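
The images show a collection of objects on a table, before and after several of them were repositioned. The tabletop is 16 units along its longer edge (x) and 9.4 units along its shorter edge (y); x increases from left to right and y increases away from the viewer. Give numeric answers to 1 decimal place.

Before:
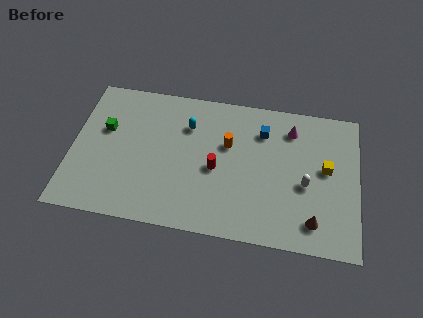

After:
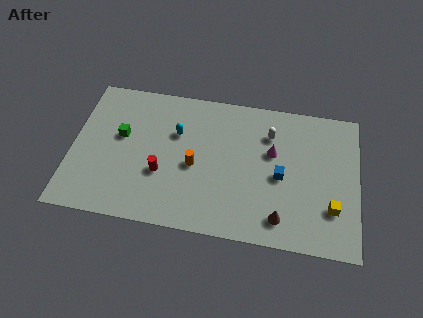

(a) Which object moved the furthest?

the white capsule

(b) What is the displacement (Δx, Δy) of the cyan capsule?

(-0.6, -0.6)

From the two frames, the cyan capsule sits at roughly (6.4, 6.8) before and (5.8, 6.2) after.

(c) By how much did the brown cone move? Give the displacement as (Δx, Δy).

(-1.8, -0.1)

From the two frames, the brown cone sits at roughly (13.6, 1.7) before and (11.8, 1.6) after.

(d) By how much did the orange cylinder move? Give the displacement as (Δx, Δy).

(-1.8, -1.7)

From the two frames, the orange cylinder sits at roughly (8.7, 5.9) before and (6.9, 4.2) after.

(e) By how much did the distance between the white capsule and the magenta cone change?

-2.4

They were about 3.6 units apart before and 1.2 after — 2.4 units closer together.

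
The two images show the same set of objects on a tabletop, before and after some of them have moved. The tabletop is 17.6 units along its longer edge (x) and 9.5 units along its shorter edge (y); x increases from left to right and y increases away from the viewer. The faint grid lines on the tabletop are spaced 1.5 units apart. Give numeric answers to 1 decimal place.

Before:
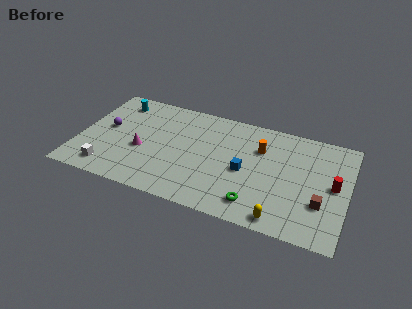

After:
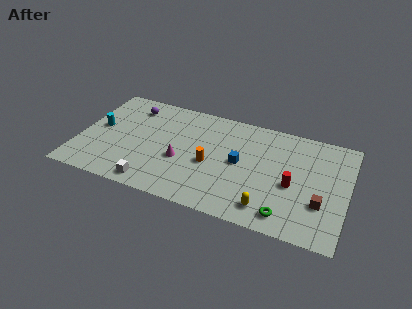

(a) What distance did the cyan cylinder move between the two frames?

2.9

The cyan cylinder moved from about (2.1, 7.9) to (1.2, 5.1), a distance of √(0.9² + 2.8²) ≈ 2.9.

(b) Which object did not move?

the brown cube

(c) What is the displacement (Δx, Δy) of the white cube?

(3.0, -0.4)

From the two frames, the white cube sits at roughly (2.2, 1.5) before and (5.2, 1.1) after.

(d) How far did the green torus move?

2.0

The green torus moved from about (11.9, 1.7) to (13.9, 1.4), a distance of √(2.0² + 0.3²) ≈ 2.0.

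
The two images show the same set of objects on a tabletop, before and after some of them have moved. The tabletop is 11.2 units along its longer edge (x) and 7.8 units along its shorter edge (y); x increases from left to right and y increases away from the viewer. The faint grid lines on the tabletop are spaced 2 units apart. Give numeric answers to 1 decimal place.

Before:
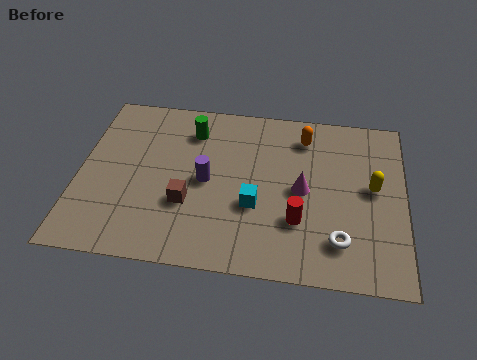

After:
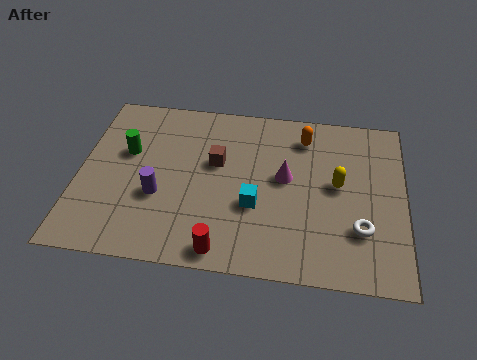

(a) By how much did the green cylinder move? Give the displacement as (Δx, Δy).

(-2.2, -1.3)

From the two frames, the green cylinder sits at roughly (3.8, 6.1) before and (1.6, 4.8) after.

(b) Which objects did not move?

the orange capsule and the cyan cube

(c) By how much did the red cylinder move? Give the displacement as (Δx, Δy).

(-2.5, -1.6)

The red cylinder started near (7.6, 2.4) and ended near (5.1, 0.8).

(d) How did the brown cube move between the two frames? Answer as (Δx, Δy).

(0.9, 2.0)

The brown cube started near (3.8, 2.7) and ended near (4.7, 4.7).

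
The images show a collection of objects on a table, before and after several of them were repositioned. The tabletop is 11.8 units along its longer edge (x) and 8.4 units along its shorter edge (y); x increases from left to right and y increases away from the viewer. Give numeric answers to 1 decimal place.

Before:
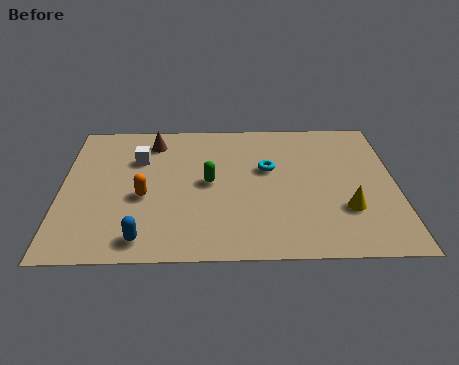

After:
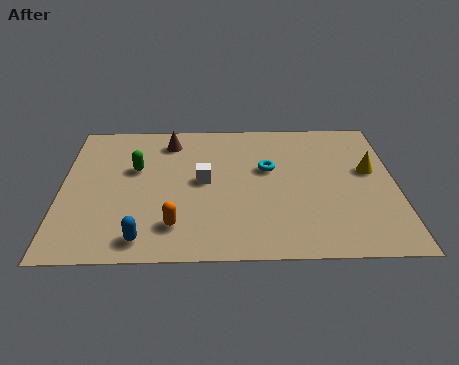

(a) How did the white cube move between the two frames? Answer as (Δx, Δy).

(2.3, -1.4)

The white cube started near (2.7, 5.8) and ended near (5.0, 4.4).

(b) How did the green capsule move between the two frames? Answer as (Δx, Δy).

(-2.6, 0.9)

The green capsule started near (5.2, 4.3) and ended near (2.6, 5.2).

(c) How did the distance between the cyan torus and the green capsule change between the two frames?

+2.5

The distance was about 2.2 in the first image and 4.7 in the second, so they moved 2.5 units further apart.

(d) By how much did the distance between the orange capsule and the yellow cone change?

+0.4

They were about 7.2 units apart before and 7.6 after — 0.4 units further apart.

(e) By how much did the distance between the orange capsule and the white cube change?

+0.5

They were about 2.3 units apart before and 2.8 after — 0.5 units further apart.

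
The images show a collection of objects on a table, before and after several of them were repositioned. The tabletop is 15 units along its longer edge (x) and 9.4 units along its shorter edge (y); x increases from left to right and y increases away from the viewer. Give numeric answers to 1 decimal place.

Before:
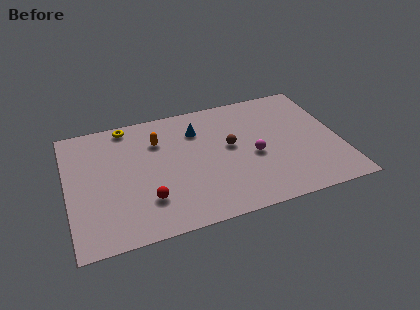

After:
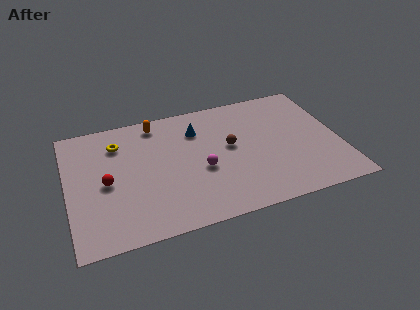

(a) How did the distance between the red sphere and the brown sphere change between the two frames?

+1.4

The distance was about 5.5 in the first image and 6.9 in the second, so they moved 1.4 units further apart.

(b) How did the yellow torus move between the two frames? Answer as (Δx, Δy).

(-0.6, -1.3)

The yellow torus started near (3.5, 8.5) and ended near (2.9, 7.2).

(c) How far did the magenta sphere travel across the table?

2.9

From (10.2, 4.1) to (7.3, 3.9), the magenta sphere covered √(2.9² + 0.2²) ≈ 2.9 units.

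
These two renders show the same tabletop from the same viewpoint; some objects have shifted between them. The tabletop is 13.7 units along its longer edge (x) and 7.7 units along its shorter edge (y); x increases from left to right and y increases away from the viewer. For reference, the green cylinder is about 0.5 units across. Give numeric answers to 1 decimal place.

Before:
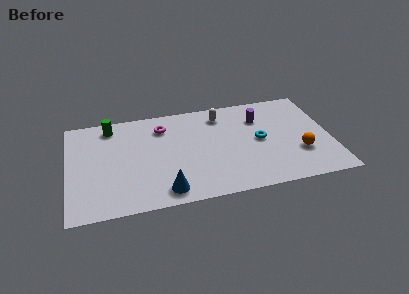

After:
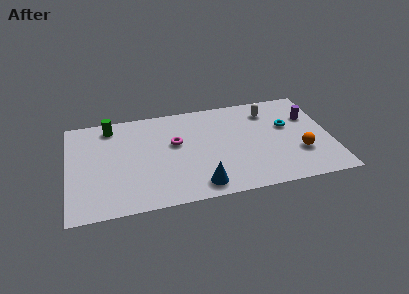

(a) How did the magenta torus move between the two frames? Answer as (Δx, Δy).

(0.6, -1.4)

From the two frames, the magenta torus sits at roughly (5.0, 6.0) before and (5.6, 4.6) after.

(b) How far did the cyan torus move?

1.7

From (10.0, 3.9) to (11.5, 4.7), the cyan torus covered √(1.5² + 0.8²) ≈ 1.7 units.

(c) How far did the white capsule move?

2.5

The white capsule moved from about (8.1, 6.3) to (10.6, 6.1), a distance of √(2.5² + 0.2²) ≈ 2.5.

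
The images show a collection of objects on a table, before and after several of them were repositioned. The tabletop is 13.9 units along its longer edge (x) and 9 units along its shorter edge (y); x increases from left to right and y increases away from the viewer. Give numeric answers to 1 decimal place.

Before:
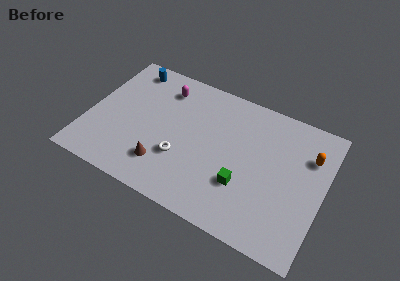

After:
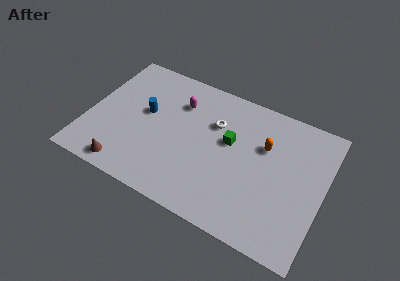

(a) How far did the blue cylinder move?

3.0

The blue cylinder moved from about (1.9, 7.8) to (3.3, 5.1), a distance of √(1.4² + 2.7²) ≈ 3.0.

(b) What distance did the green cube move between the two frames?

2.6

From (9.4, 2.9) to (8.3, 5.3), the green cube covered √(1.1² + 2.4²) ≈ 2.6 units.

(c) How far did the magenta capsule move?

1.2

The magenta capsule moved from about (4.1, 7.2) to (5.1, 6.6), a distance of √(1.0² + 0.6²) ≈ 1.2.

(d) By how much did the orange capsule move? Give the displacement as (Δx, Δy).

(-2.6, -0.5)

From the two frames, the orange capsule sits at roughly (12.9, 6.4) before and (10.3, 5.9) after.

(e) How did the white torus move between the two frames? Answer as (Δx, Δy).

(1.6, 3.1)

The white torus was at about (5.7, 3.0) and moved to about (7.3, 6.1).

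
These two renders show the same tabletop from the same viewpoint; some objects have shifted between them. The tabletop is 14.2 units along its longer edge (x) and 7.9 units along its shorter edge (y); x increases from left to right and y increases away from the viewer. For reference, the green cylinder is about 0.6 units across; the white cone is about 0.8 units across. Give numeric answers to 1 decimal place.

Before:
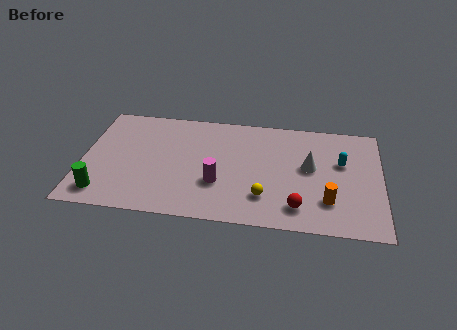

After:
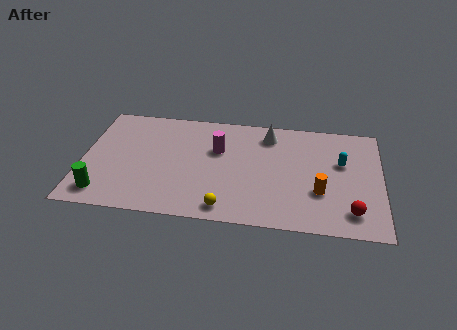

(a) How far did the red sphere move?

2.5

The red sphere moved from about (10.3, 1.5) to (12.8, 1.5), a distance of √(2.5² + 0.0²) ≈ 2.5.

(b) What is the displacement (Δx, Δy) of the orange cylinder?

(-0.4, 0.6)

The orange cylinder was at about (11.7, 2.1) and moved to about (11.3, 2.7).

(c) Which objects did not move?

the green cylinder and the cyan capsule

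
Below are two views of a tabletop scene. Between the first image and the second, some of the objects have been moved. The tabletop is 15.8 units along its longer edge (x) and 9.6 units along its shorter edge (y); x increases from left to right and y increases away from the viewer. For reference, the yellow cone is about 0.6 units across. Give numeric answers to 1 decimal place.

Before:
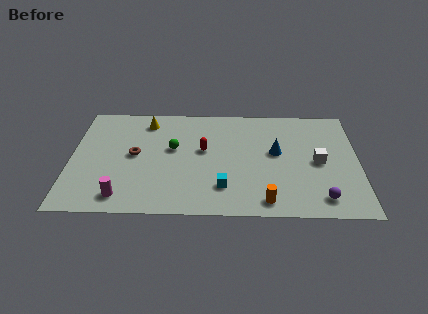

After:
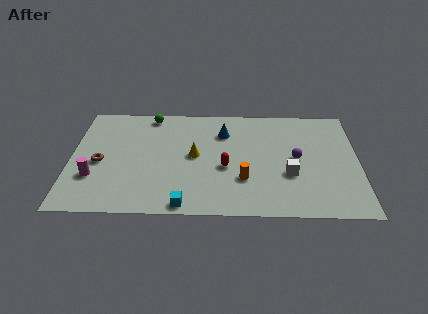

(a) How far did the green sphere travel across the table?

3.3

From (5.6, 5.6) to (4.3, 8.6), the green sphere covered √(1.3² + 3.0²) ≈ 3.3 units.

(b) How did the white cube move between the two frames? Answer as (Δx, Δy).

(-1.6, -1.1)

From the two frames, the white cube sits at roughly (13.6, 4.6) before and (12.0, 3.5) after.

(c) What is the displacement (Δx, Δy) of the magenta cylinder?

(-1.6, 1.6)

The magenta cylinder was at about (2.9, 1.4) and moved to about (1.3, 3.0).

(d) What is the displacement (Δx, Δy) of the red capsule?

(1.2, -1.5)

From the two frames, the red capsule sits at roughly (7.3, 5.5) before and (8.5, 4.0) after.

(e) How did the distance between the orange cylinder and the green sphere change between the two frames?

+0.9

They were about 6.7 units apart before and 7.6 after — 0.9 units further apart.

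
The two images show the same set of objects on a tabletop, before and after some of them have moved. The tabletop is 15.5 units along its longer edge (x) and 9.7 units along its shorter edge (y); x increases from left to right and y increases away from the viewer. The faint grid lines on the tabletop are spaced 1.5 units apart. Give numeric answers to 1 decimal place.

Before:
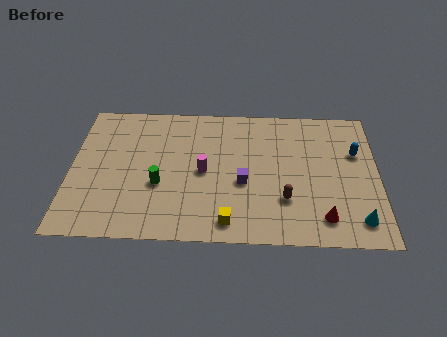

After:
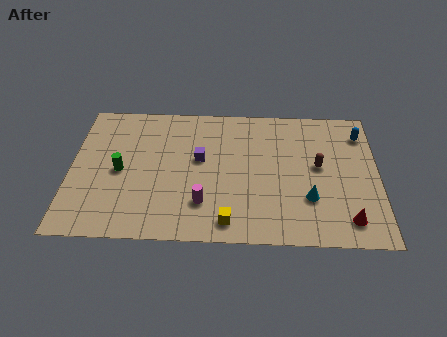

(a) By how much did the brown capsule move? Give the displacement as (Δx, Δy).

(1.7, 2.4)

The brown capsule started near (10.8, 2.9) and ended near (12.5, 5.3).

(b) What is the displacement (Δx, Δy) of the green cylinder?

(-2.0, 0.9)

From the two frames, the green cylinder sits at roughly (4.5, 3.7) before and (2.5, 4.6) after.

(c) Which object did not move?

the yellow cube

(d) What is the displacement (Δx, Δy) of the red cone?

(1.2, -0.1)

The red cone was at about (12.7, 1.7) and moved to about (13.9, 1.6).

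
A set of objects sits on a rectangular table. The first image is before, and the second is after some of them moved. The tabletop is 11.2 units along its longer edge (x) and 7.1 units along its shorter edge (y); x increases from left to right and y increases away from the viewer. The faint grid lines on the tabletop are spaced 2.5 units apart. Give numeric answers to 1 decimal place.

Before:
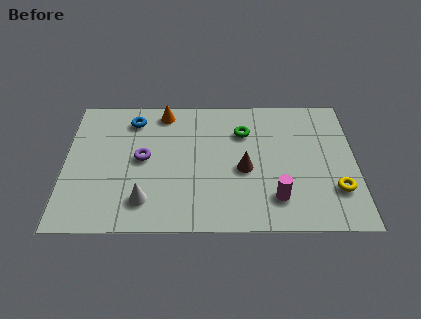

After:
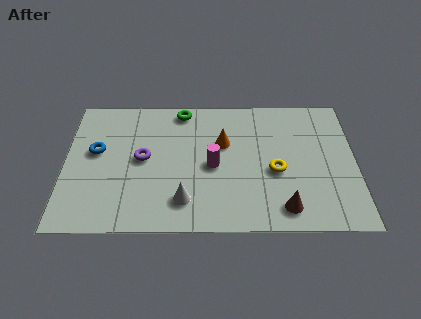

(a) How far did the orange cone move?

2.9

The orange cone moved from about (3.8, 6.2) to (6.1, 4.5), a distance of √(2.3² + 1.7²) ≈ 2.9.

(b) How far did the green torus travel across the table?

2.7

The green torus moved from about (6.9, 5.1) to (4.5, 6.3), a distance of √(2.4² + 1.2²) ≈ 2.7.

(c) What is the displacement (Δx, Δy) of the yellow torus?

(-2.3, 1.0)

The yellow torus was at about (10.4, 2.0) and moved to about (8.1, 3.0).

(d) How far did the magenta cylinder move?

2.9

From (8.1, 1.6) to (5.7, 3.3), the magenta cylinder covered √(2.4² + 1.7²) ≈ 2.9 units.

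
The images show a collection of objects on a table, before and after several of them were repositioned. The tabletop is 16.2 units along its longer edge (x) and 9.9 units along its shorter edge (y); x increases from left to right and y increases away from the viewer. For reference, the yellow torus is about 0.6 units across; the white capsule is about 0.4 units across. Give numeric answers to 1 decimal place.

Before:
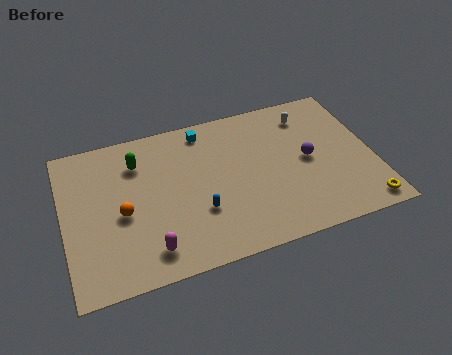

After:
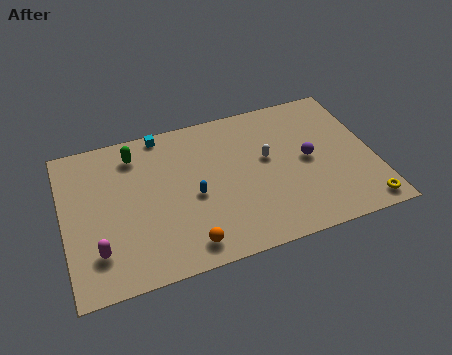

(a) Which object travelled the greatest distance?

the orange sphere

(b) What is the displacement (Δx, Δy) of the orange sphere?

(3.1, -3.0)

The orange sphere was at about (3.0, 4.4) and moved to about (6.1, 1.4).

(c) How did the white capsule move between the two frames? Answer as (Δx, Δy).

(-2.4, -2.3)

The white capsule started near (13.1, 8.0) and ended near (10.7, 5.7).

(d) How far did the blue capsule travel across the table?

1.1

The blue capsule moved from about (6.9, 3.3) to (6.7, 4.4), a distance of √(0.2² + 1.1²) ≈ 1.1.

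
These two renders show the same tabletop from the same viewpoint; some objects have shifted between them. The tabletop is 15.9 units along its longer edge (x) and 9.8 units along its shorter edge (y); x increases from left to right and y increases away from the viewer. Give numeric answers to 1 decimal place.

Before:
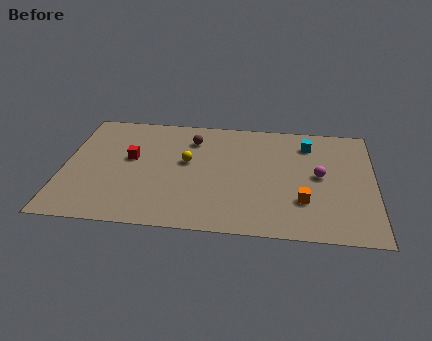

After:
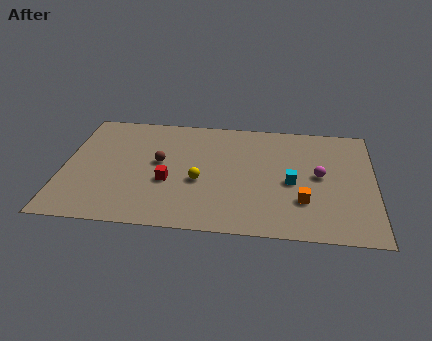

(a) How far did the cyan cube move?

3.5

From (12.5, 7.8) to (11.7, 4.4), the cyan cube covered √(0.8² + 3.4²) ≈ 3.5 units.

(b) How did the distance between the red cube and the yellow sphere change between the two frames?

-1.3

Before: roughly 2.9 units apart; after: 1.6. That's 1.3 units closer together.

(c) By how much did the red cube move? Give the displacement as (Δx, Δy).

(2.0, -1.8)

From the two frames, the red cube sits at roughly (3.4, 5.6) before and (5.4, 3.8) after.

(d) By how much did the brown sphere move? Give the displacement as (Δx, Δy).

(-1.6, -2.2)

The brown sphere started near (6.5, 7.6) and ended near (4.9, 5.4).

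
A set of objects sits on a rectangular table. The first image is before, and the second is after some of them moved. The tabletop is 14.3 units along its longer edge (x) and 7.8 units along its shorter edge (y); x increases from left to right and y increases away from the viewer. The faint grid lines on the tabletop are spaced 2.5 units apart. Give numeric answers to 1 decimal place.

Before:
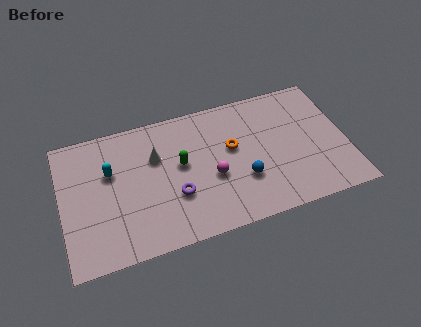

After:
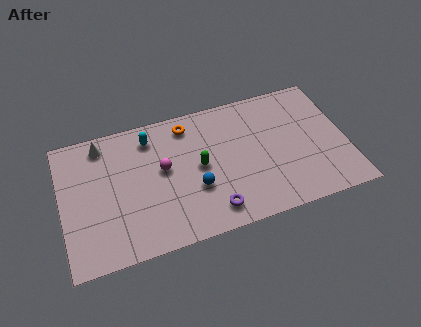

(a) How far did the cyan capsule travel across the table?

2.5

From (2.5, 5.0) to (4.6, 6.4), the cyan capsule covered √(2.1² + 1.4²) ≈ 2.5 units.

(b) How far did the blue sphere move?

2.4

From (9.0, 2.6) to (6.6, 2.8), the blue sphere covered √(2.4² + 0.2²) ≈ 2.4 units.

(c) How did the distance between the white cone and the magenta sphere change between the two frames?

+0.3

They were about 3.4 units apart before and 3.7 after — 0.3 units further apart.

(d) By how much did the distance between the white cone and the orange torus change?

+0.5

Before: roughly 3.8 units apart; after: 4.3. That's 0.5 units further apart.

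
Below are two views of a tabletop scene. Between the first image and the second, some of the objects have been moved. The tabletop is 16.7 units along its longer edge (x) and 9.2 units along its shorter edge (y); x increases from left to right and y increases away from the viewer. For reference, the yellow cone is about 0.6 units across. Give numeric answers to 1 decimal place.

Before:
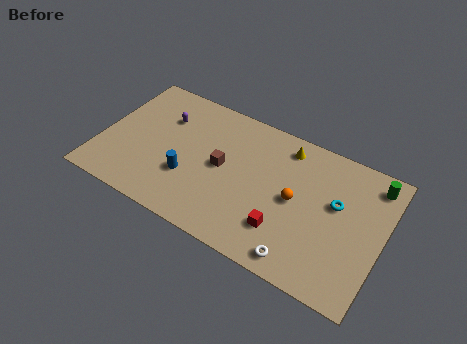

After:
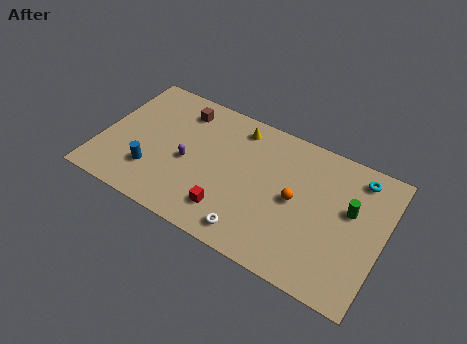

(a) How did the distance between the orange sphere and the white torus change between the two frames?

+0.3

The distance was about 3.6 in the first image and 3.9 in the second, so they moved 0.3 units further apart.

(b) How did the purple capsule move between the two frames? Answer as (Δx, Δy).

(1.8, -2.4)

The purple capsule started near (3.4, 6.5) and ended near (5.2, 4.1).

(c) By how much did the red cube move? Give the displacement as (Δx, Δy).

(-3.2, -0.4)

The red cube was at about (11.2, 2.4) and moved to about (8.0, 2.0).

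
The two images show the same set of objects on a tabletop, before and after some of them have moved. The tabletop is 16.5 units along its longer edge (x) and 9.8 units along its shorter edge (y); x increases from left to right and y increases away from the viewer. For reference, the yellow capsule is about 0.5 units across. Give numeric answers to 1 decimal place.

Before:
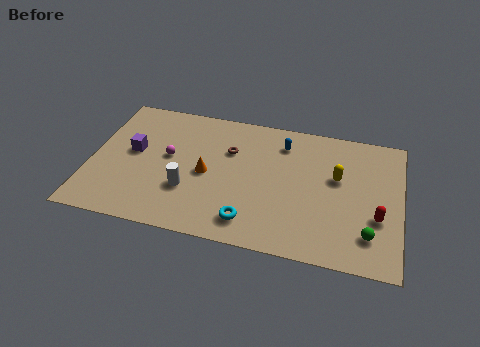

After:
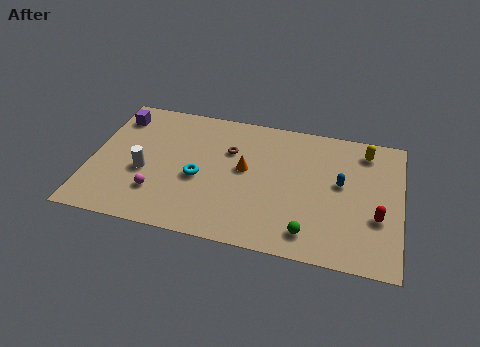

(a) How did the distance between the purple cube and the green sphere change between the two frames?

-0.7

They were about 13.1 units apart before and 12.4 after — 0.7 units closer together.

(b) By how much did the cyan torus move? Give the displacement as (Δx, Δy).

(-2.9, 2.5)

The cyan torus started near (8.7, 1.7) and ended near (5.8, 4.2).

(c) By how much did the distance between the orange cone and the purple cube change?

+3.4

The distance was about 4.1 in the first image and 7.5 in the second, so they moved 3.4 units further apart.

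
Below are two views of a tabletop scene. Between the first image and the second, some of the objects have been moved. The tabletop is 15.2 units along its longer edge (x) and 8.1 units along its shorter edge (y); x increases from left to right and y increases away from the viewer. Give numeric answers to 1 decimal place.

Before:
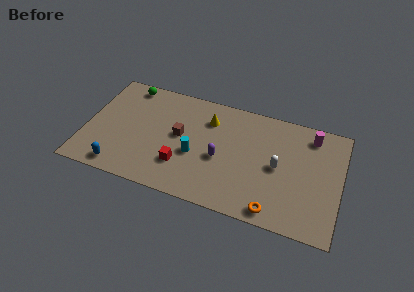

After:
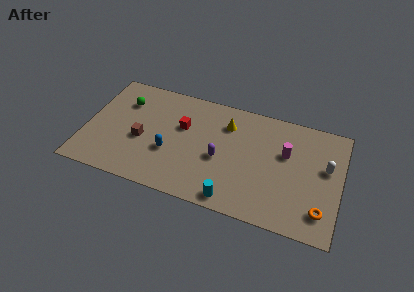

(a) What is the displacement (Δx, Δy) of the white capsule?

(2.8, 0.8)

From the two frames, the white capsule sits at roughly (11.5, 4.0) before and (14.3, 4.8) after.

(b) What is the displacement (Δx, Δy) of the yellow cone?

(1.1, 0.0)

The yellow cone was at about (7.2, 6.1) and moved to about (8.3, 6.1).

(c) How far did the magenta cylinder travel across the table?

2.2

The magenta cylinder was near (13.3, 6.8) before and (11.9, 5.1) after, so it travelled √(1.4² + 1.7²) ≈ 2.2 units.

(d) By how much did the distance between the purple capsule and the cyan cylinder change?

+1.3

Before: roughly 1.5 units apart; after: 2.8. That's 1.3 units further apart.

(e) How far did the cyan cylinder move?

3.5

From (6.6, 3.3) to (9.1, 0.9), the cyan cylinder covered √(2.5² + 2.4²) ≈ 3.5 units.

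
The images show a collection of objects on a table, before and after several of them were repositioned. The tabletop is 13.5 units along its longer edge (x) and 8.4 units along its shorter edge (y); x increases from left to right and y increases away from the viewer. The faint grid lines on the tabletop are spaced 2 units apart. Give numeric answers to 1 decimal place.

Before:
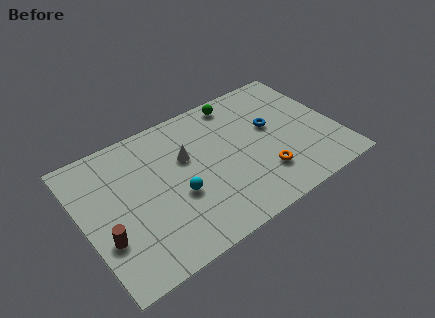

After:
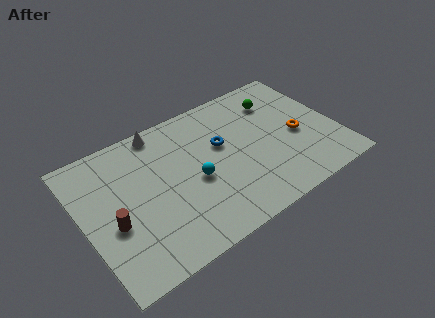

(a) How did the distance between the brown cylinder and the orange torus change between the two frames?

+1.7

They were about 8.3 units apart before and 10.0 after — 1.7 units further apart.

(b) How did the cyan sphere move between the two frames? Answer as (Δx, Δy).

(1.0, 0.4)

The cyan sphere was at about (4.8, 3.3) and moved to about (5.8, 3.7).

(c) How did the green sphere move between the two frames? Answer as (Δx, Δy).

(2.0, -1.0)

The green sphere was at about (8.8, 7.4) and moved to about (10.8, 6.4).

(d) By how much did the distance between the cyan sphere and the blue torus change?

-3.4

Before: roughly 5.6 units apart; after: 2.2. That's 3.4 units closer together.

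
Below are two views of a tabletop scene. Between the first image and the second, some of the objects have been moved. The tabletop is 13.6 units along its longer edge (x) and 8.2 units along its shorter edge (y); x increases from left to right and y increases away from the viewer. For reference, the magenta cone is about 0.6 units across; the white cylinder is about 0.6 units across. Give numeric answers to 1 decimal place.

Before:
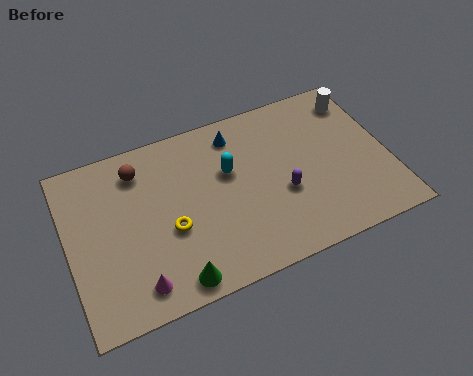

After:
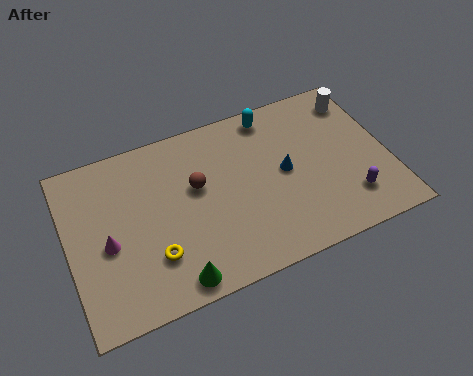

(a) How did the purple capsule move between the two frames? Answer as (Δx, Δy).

(2.7, -1.3)

The purple capsule started near (9.0, 3.2) and ended near (11.7, 1.9).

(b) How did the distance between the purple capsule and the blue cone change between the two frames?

-0.5

Before: roughly 3.9 units apart; after: 3.4. That's 0.5 units closer together.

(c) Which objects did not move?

the green cone and the white cylinder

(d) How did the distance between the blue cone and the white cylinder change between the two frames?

-1.0

Before: roughly 5.3 units apart; after: 4.3. That's 1.0 units closer together.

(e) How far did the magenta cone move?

2.5

From (2.6, 1.3) to (1.6, 3.6), the magenta cone covered √(1.0² + 2.3²) ≈ 2.5 units.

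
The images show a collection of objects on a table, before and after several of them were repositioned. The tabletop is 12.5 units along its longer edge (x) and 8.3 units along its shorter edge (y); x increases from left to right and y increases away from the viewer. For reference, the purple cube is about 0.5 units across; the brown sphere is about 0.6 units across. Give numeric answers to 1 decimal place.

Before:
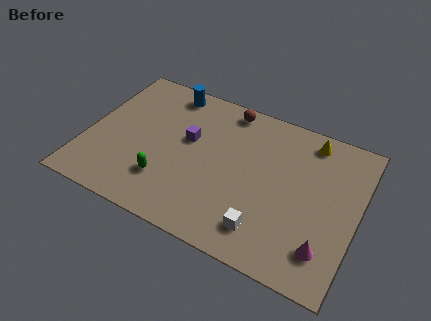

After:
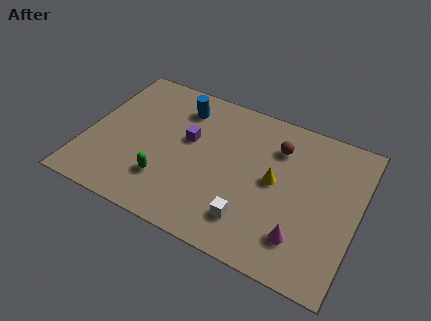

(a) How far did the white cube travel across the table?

0.7

From (8.6, 1.6) to (7.9, 1.8), the white cube covered √(0.7² + 0.2²) ≈ 0.7 units.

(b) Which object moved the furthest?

the yellow cone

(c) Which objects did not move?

the green capsule and the purple cube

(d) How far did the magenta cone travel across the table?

1.1

The magenta cone moved from about (11.3, 1.8) to (10.2, 1.9), a distance of √(1.1² + 0.1²) ≈ 1.1.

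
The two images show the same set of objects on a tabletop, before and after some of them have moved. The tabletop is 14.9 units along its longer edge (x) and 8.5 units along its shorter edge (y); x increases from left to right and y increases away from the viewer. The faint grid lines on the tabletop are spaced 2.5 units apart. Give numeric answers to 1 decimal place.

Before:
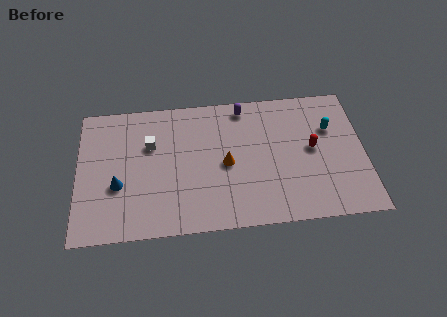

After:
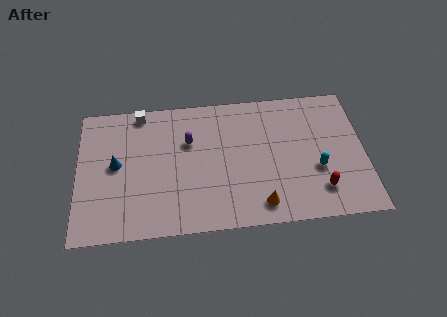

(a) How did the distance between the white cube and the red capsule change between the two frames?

+2.4

Before: roughly 8.5 units apart; after: 10.9. That's 2.4 units further apart.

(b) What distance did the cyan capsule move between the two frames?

2.6

The cyan capsule was near (13.2, 5.7) before and (12.4, 3.2) after, so it travelled √(0.8² + 2.5²) ≈ 2.6 units.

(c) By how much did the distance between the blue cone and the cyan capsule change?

-0.9

Before: roughly 11.4 units apart; after: 10.5. That's 0.9 units closer together.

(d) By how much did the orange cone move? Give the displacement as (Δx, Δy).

(1.7, -2.7)

The orange cone was at about (7.7, 4.0) and moved to about (9.4, 1.3).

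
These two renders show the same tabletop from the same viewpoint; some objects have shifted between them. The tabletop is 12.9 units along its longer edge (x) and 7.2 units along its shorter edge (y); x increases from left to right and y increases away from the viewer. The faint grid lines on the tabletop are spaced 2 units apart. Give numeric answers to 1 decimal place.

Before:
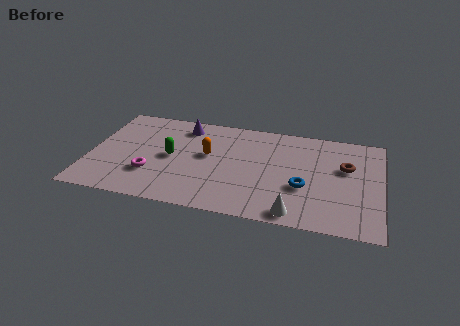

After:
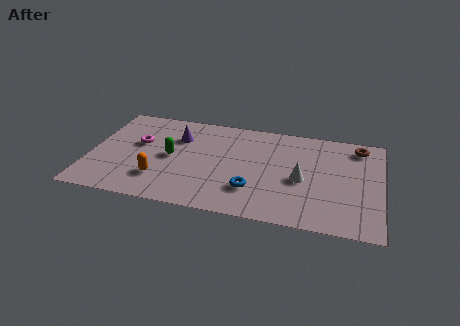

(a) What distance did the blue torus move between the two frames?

2.3

The blue torus was near (9.5, 2.7) before and (7.3, 2.0) after, so it travelled √(2.2² + 0.7²) ≈ 2.3 units.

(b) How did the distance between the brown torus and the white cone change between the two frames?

-0.5

They were about 4.3 units apart before and 3.8 after — 0.5 units closer together.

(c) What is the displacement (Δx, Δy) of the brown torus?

(0.5, 1.6)

The brown torus started near (11.3, 4.5) and ended near (11.8, 6.1).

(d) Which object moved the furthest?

the orange capsule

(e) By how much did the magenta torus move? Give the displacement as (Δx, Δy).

(-0.7, 2.1)

The magenta torus started near (2.8, 2.2) and ended near (2.1, 4.3).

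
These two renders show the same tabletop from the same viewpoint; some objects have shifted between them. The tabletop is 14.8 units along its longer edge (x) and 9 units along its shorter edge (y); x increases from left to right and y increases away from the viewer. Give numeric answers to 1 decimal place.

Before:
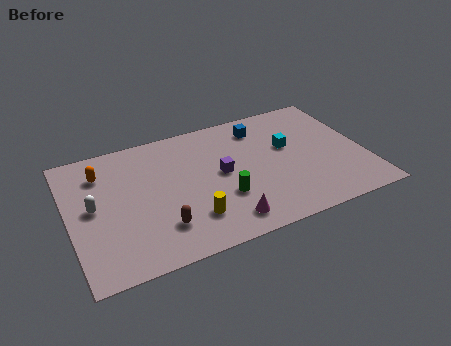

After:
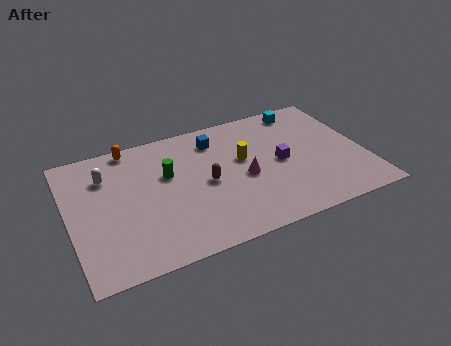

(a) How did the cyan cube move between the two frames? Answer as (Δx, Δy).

(1.1, 2.5)

The cyan cube was at about (11.1, 5.4) and moved to about (12.2, 7.9).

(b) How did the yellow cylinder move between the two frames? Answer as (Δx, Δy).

(3.0, 3.1)

The yellow cylinder was at about (5.8, 2.2) and moved to about (8.8, 5.3).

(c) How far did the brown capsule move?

3.3

From (4.3, 2.2) to (6.8, 4.3), the brown capsule covered √(2.5² + 2.1²) ≈ 3.3 units.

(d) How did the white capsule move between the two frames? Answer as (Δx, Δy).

(0.8, 1.9)

The white capsule started near (1.2, 4.7) and ended near (2.0, 6.6).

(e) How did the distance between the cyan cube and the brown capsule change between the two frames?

-1.0

They were about 7.5 units apart before and 6.5 after — 1.0 units closer together.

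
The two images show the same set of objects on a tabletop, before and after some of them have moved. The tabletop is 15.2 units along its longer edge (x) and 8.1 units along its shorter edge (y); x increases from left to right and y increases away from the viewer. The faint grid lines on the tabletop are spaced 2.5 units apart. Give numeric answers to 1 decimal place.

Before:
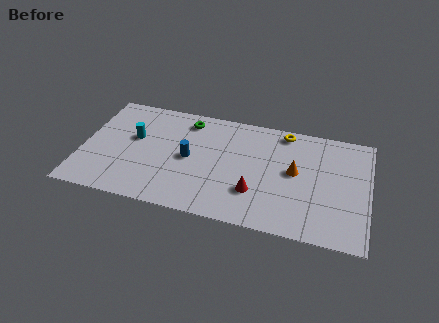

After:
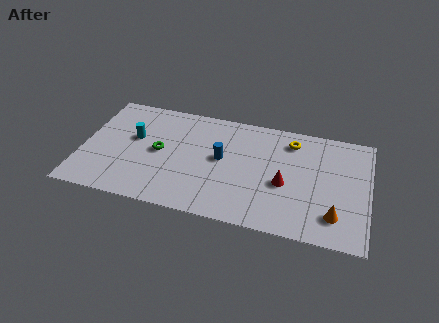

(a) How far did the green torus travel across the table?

3.0

From (5.4, 6.8) to (4.1, 4.1), the green torus covered √(1.3² + 2.7²) ≈ 3.0 units.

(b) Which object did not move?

the cyan cylinder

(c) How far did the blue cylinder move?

1.7

The blue cylinder was near (5.7, 4.0) before and (7.4, 4.4) after, so it travelled √(1.7² + 0.4²) ≈ 1.7 units.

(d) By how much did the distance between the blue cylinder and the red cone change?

-0.4

They were about 3.9 units apart before and 3.5 after — 0.4 units closer together.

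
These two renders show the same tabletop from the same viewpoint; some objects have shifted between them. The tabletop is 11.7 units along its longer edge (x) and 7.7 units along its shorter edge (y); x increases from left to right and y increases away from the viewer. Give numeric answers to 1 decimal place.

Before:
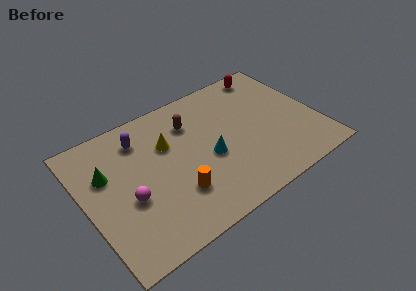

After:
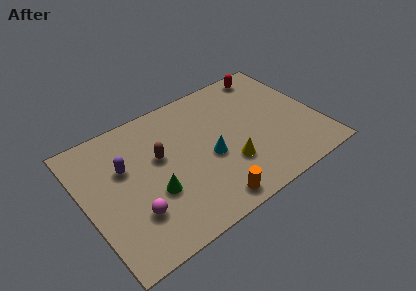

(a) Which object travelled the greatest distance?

the yellow cone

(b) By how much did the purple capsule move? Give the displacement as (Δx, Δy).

(-1.0, -1.2)

The purple capsule started near (3.1, 6.1) and ended near (2.1, 4.9).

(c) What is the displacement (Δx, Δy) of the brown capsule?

(-1.8, -1.1)

The brown capsule was at about (5.6, 5.7) and moved to about (3.8, 4.6).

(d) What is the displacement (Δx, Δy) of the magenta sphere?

(0.1, -0.9)

The magenta sphere started near (2.0, 3.1) and ended near (2.1, 2.2).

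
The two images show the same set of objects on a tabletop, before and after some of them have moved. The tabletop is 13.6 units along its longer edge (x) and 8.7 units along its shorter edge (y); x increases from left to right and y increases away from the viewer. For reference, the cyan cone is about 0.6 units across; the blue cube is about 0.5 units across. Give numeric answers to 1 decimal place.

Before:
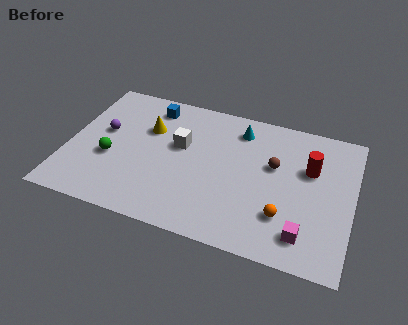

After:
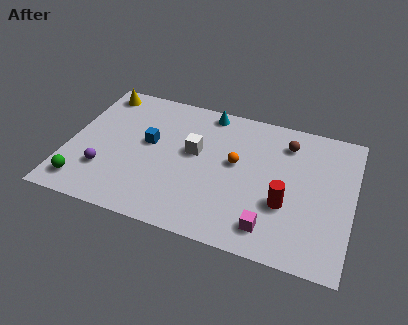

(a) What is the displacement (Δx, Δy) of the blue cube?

(0.1, -2.4)

The blue cube started near (3.7, 7.3) and ended near (3.8, 4.9).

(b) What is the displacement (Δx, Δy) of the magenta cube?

(-1.6, -0.1)

The magenta cube was at about (11.5, 1.6) and moved to about (9.9, 1.5).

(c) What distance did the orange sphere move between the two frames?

3.5

The orange sphere was near (10.5, 2.4) before and (8.0, 4.9) after, so it travelled √(2.5² + 2.5²) ≈ 3.5 units.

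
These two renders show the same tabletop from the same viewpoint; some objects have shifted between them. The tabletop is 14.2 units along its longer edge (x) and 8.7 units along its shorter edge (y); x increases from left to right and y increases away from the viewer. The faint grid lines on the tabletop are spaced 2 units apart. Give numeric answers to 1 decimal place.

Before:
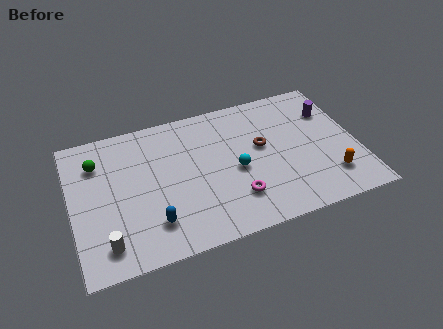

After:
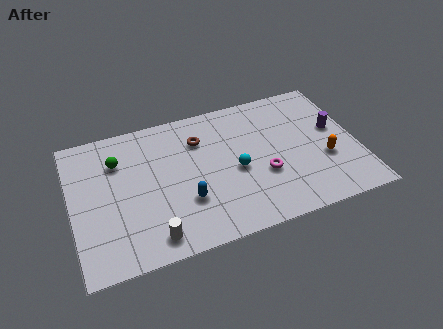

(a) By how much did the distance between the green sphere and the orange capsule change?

-1.5

The distance was about 12.1 in the first image and 10.6 in the second, so they moved 1.5 units closer together.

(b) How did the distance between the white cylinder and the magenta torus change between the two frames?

-0.4

They were about 6.4 units apart before and 6.0 after — 0.4 units closer together.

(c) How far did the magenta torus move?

1.8

From (7.9, 2.2) to (9.4, 3.2), the magenta torus covered √(1.5² + 1.0²) ≈ 1.8 units.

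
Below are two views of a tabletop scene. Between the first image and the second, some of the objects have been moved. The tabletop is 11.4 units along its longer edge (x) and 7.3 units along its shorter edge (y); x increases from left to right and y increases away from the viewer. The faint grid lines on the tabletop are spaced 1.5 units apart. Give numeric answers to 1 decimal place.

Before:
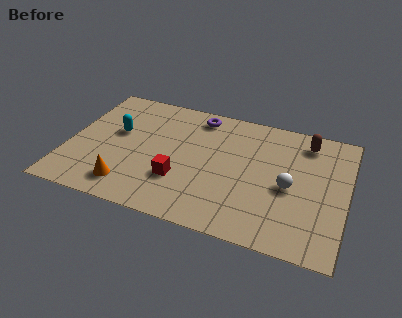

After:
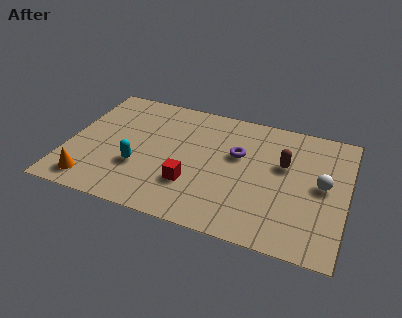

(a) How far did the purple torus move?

2.5

From (5.1, 6.3) to (6.9, 4.5), the purple torus covered √(1.8² + 1.8²) ≈ 2.5 units.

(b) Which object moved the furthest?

the purple torus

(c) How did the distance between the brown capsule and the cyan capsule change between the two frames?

-1.8

Before: roughly 7.9 units apart; after: 6.1. That's 1.8 units closer together.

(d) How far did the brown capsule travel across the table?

1.8

The brown capsule was near (9.6, 6.1) before and (8.8, 4.5) after, so it travelled √(0.8² + 1.6²) ≈ 1.8 units.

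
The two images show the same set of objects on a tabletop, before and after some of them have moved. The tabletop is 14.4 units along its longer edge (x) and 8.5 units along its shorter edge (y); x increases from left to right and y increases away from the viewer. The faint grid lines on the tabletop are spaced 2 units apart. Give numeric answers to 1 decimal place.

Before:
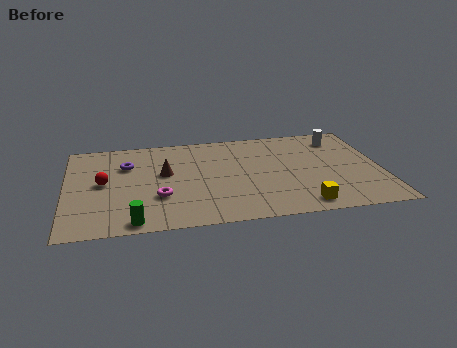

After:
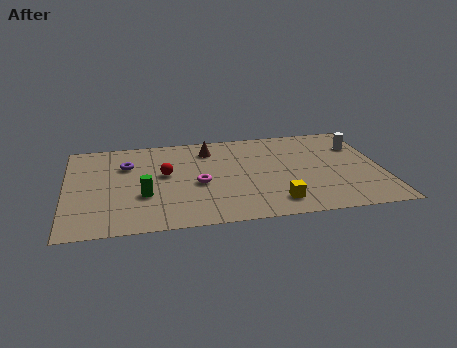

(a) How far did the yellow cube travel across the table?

1.3

From (10.6, 1.1) to (9.4, 1.5), the yellow cube covered √(1.2² + 0.4²) ≈ 1.3 units.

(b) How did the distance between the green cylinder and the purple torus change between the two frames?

-2.1

The distance was about 5.1 in the first image and 3.0 in the second, so they moved 2.1 units closer together.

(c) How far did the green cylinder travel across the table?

2.3

The green cylinder was near (3.0, 0.8) before and (3.5, 3.0) after, so it travelled √(0.5² + 2.2²) ≈ 2.3 units.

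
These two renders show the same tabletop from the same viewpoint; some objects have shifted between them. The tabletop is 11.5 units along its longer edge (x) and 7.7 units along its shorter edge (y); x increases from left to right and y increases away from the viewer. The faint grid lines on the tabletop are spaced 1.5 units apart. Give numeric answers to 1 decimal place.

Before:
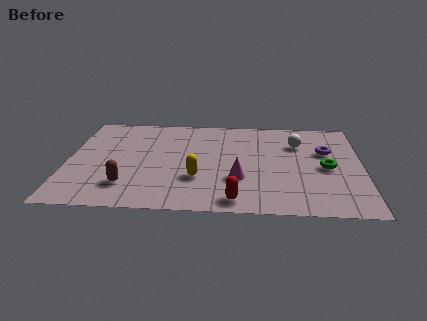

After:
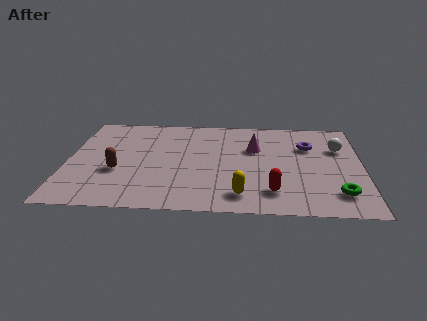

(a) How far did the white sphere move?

1.6

From (9.0, 5.5) to (10.6, 5.2), the white sphere covered √(1.6² + 0.3²) ≈ 1.6 units.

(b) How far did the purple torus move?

0.8

From (10.1, 4.9) to (9.4, 5.3), the purple torus covered √(0.7² + 0.4²) ≈ 0.8 units.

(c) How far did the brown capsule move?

1.2

The brown capsule was near (2.4, 1.8) before and (2.0, 2.9) after, so it travelled √(0.4² + 1.1²) ≈ 1.2 units.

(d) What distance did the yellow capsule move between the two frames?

2.1

From (5.1, 2.5) to (6.8, 1.3), the yellow capsule covered √(1.7² + 1.2²) ≈ 2.1 units.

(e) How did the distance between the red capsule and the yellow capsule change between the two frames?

-1.0

They were about 2.2 units apart before and 1.2 after — 1.0 units closer together.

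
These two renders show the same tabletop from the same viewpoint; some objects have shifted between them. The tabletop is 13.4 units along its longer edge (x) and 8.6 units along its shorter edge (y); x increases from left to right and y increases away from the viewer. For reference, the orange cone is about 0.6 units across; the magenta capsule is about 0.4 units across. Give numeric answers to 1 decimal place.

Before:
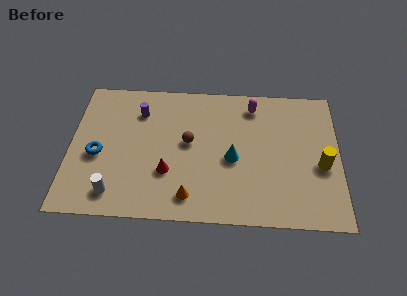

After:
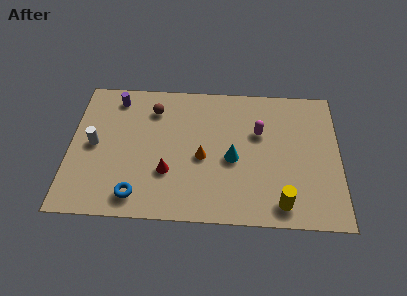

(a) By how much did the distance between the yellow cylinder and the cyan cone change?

-0.9

Before: roughly 4.4 units apart; after: 3.5. That's 0.9 units closer together.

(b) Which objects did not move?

the cyan cone and the red cone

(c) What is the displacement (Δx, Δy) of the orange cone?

(0.6, 2.4)

From the two frames, the orange cone sits at roughly (6.0, 1.4) before and (6.6, 3.8) after.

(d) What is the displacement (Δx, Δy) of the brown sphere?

(-1.8, 2.0)

From the two frames, the brown sphere sits at roughly (5.9, 4.7) before and (4.1, 6.7) after.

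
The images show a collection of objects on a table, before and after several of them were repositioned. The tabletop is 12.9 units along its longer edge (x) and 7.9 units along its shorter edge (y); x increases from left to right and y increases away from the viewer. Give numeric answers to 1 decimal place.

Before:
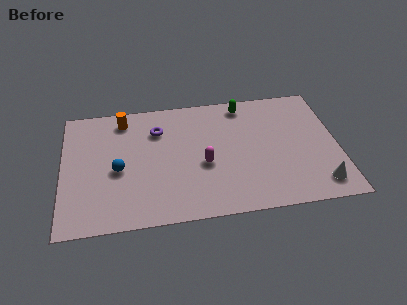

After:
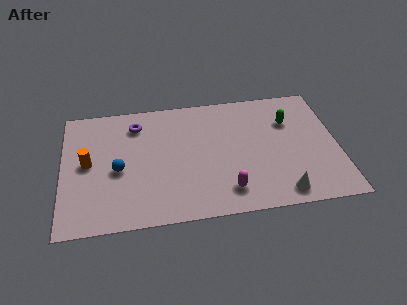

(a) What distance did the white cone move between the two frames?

1.8

From (11.9, 1.3) to (10.1, 1.0), the white cone covered √(1.8² + 0.3²) ≈ 1.8 units.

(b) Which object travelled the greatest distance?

the orange cylinder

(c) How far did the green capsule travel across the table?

2.5

The green capsule was near (8.6, 6.9) before and (10.7, 5.5) after, so it travelled √(2.1² + 1.4²) ≈ 2.5 units.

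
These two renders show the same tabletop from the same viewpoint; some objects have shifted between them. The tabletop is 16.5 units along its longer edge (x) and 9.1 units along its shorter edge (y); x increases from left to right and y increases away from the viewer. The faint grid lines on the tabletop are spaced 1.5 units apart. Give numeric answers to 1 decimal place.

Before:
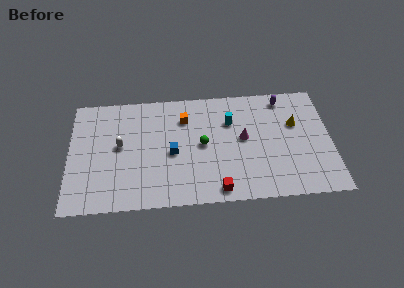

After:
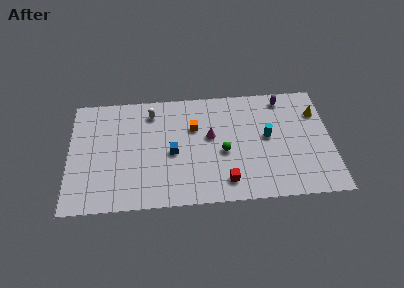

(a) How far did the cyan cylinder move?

2.7

From (10.2, 6.3) to (12.5, 4.9), the cyan cylinder covered √(2.3² + 1.4²) ≈ 2.7 units.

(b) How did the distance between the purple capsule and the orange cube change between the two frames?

-0.4

They were about 6.4 units apart before and 6.0 after — 0.4 units closer together.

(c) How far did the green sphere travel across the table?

1.5

The green sphere was near (8.4, 4.6) before and (9.7, 3.9) after, so it travelled √(1.3² + 0.7²) ≈ 1.5 units.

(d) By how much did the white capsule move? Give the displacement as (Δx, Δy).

(2.0, 2.5)

From the two frames, the white capsule sits at roughly (3.2, 4.9) before and (5.2, 7.4) after.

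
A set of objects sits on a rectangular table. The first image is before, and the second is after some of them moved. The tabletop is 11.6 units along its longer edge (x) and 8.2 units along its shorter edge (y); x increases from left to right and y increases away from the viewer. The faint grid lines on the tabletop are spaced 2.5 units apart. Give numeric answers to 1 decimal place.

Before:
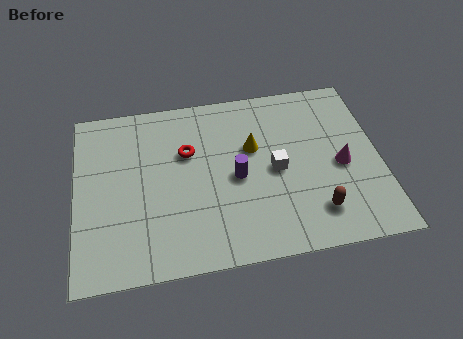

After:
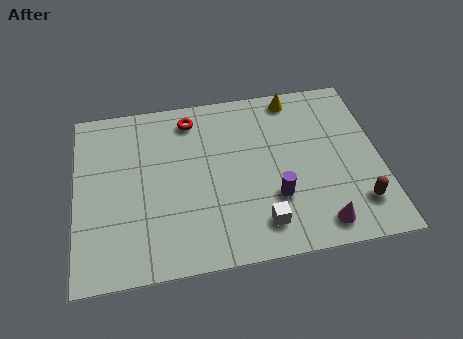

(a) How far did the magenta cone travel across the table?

2.8

From (10.1, 3.7) to (9.1, 1.1), the magenta cone covered √(1.0² + 2.6²) ≈ 2.8 units.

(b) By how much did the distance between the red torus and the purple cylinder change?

+2.9

The distance was about 2.3 in the first image and 5.2 in the second, so they moved 2.9 units further apart.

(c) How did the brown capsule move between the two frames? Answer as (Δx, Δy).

(1.6, 0.1)

The brown capsule started near (9.0, 1.7) and ended near (10.6, 1.8).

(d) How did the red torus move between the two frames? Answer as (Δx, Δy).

(0.2, 1.6)

The red torus started near (4.3, 5.3) and ended near (4.5, 6.9).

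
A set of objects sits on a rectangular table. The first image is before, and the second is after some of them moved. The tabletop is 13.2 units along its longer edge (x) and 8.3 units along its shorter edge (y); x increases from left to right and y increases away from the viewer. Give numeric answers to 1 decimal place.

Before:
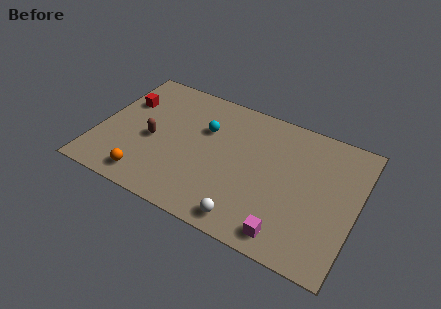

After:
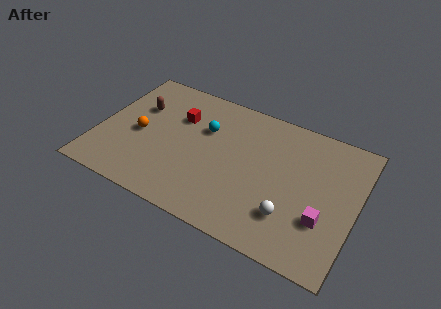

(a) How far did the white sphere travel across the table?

2.3

The white sphere moved from about (8.1, 1.0) to (10.1, 2.2), a distance of √(2.0² + 1.2²) ≈ 2.3.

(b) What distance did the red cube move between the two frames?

2.8

From (1.1, 5.6) to (3.9, 5.7), the red cube covered √(2.8² + 0.1²) ≈ 2.8 units.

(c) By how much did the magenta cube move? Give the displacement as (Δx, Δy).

(1.6, 1.6)

The magenta cube started near (10.1, 1.1) and ended near (11.7, 2.7).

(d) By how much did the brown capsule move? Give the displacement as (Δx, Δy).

(-1.0, 1.8)

From the two frames, the brown capsule sits at roughly (2.8, 3.7) before and (1.8, 5.5) after.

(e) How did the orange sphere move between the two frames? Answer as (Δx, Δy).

(-0.8, 2.6)

The orange sphere started near (2.9, 1.2) and ended near (2.1, 3.8).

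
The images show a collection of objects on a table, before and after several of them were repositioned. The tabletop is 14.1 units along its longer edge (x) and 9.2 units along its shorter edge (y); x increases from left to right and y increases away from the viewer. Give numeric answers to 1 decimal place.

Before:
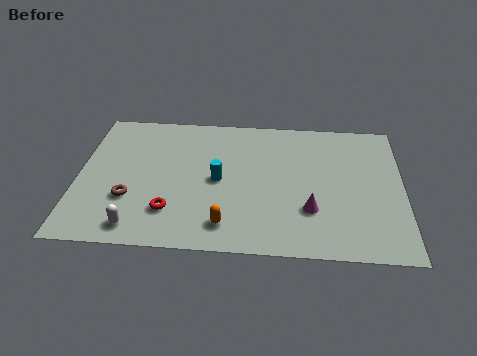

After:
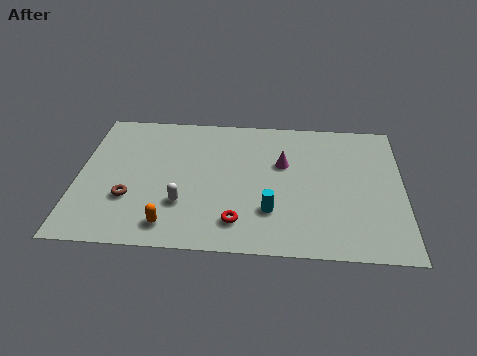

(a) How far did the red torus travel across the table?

2.9

From (4.1, 2.3) to (7.0, 1.8), the red torus covered √(2.9² + 0.5²) ≈ 2.9 units.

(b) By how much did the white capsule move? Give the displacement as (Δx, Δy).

(1.9, 1.6)

The white capsule was at about (2.7, 1.2) and moved to about (4.6, 2.8).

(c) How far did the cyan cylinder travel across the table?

3.0

The cyan cylinder moved from about (6.1, 4.5) to (8.4, 2.6), a distance of √(2.3² + 1.9²) ≈ 3.0.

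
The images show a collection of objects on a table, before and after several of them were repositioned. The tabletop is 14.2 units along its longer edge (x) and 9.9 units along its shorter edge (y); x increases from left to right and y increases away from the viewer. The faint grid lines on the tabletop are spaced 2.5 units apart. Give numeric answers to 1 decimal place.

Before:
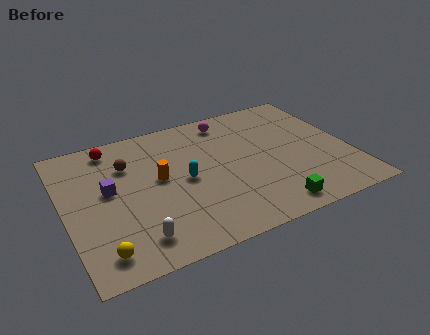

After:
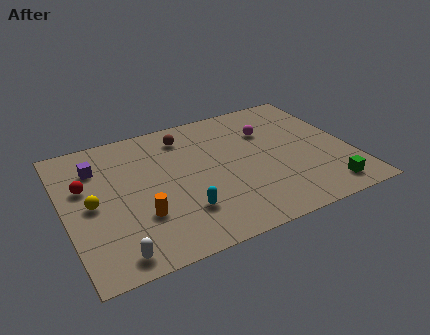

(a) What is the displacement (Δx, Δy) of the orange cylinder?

(-1.2, -2.3)

The orange cylinder started near (4.7, 5.4) and ended near (3.5, 3.1).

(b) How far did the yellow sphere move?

3.3

From (1.4, 1.5) to (1.3, 4.8), the yellow sphere covered √(0.1² + 3.3²) ≈ 3.3 units.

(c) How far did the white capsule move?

1.3

The white capsule was near (3.1, 1.7) before and (2.0, 1.1) after, so it travelled √(1.1² + 0.6²) ≈ 1.3 units.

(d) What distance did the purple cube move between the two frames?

1.9

The purple cube moved from about (2.2, 5.5) to (1.8, 7.4), a distance of √(0.4² + 1.9²) ≈ 1.9.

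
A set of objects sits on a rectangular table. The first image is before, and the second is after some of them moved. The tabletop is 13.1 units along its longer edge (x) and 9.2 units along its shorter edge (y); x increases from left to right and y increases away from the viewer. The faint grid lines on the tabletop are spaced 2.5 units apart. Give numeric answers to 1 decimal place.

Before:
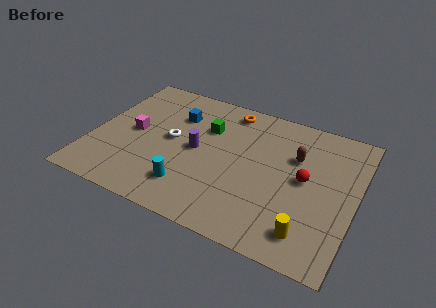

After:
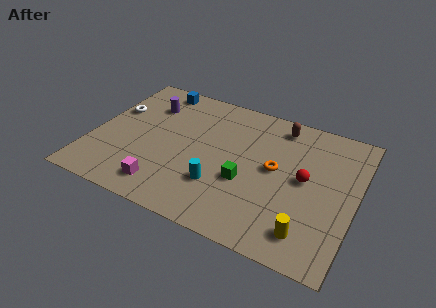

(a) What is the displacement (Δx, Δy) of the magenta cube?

(2.0, -3.1)

The magenta cube was at about (2.0, 4.6) and moved to about (4.0, 1.5).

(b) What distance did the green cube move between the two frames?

3.6

The green cube moved from about (5.5, 6.3) to (7.8, 3.5), a distance of √(2.3² + 2.8²) ≈ 3.6.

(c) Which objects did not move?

the yellow cylinder and the red sphere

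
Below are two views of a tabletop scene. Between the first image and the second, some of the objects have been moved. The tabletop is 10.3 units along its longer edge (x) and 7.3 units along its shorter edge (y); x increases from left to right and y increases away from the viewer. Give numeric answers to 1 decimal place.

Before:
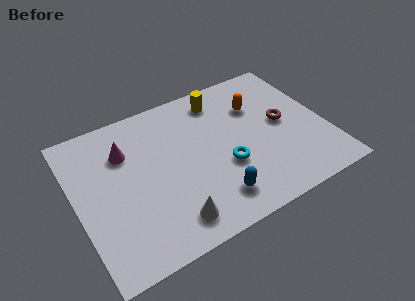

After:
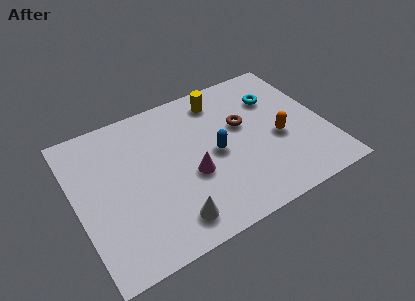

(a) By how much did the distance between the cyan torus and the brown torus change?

-1.1

Before: roughly 2.8 units apart; after: 1.7. That's 1.1 units closer together.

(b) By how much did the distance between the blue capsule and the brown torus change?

-2.5

Before: roughly 4.1 units apart; after: 1.6. That's 2.5 units closer together.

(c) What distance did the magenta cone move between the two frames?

3.3

From (2.2, 5.2) to (4.6, 2.9), the magenta cone covered √(2.4² + 2.3²) ≈ 3.3 units.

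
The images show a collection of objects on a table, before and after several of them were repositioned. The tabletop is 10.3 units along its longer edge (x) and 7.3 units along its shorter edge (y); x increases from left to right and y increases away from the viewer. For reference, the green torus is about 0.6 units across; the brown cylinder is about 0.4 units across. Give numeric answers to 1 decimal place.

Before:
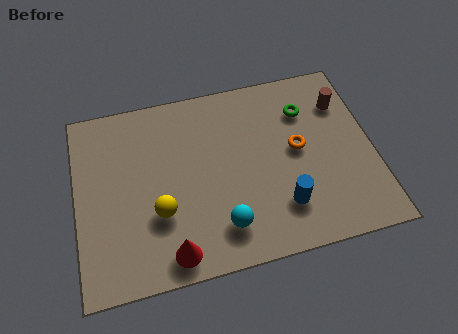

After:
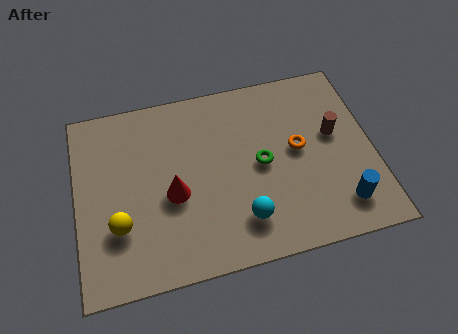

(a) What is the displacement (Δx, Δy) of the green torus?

(-1.7, -1.8)

The green torus was at about (8.1, 5.4) and moved to about (6.4, 3.6).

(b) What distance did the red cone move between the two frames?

2.2

The red cone was near (3.1, 0.9) before and (3.3, 3.1) after, so it travelled √(0.2² + 2.2²) ≈ 2.2 units.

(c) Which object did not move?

the orange torus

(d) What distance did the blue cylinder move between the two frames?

2.0

The blue cylinder was near (7.0, 1.8) before and (9.0, 1.4) after, so it travelled √(2.0² + 0.4²) ≈ 2.0 units.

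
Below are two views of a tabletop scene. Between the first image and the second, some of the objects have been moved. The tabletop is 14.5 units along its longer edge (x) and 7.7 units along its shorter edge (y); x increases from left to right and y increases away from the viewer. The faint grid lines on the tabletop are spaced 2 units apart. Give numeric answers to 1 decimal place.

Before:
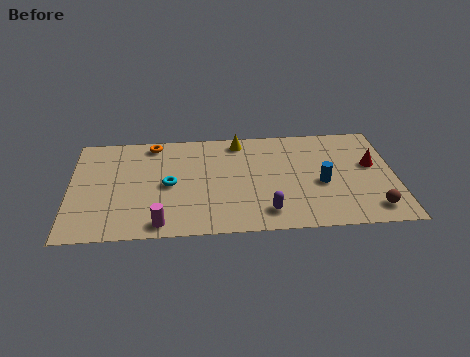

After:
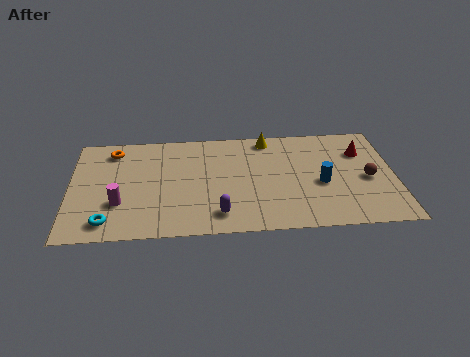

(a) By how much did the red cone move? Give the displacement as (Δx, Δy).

(-0.4, 1.0)

The red cone started near (13.5, 4.5) and ended near (13.1, 5.5).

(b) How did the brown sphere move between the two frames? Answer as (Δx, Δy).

(-0.1, 2.2)

The brown sphere started near (13.4, 1.3) and ended near (13.3, 3.5).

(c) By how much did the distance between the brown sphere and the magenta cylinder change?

+1.7

They were about 9.4 units apart before and 11.1 after — 1.7 units further apart.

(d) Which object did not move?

the blue cylinder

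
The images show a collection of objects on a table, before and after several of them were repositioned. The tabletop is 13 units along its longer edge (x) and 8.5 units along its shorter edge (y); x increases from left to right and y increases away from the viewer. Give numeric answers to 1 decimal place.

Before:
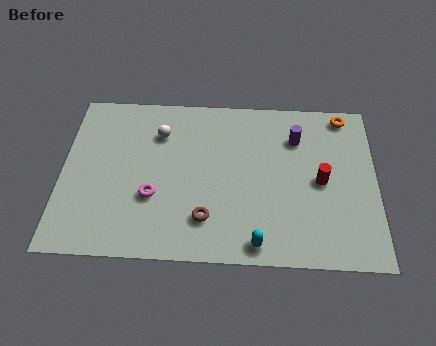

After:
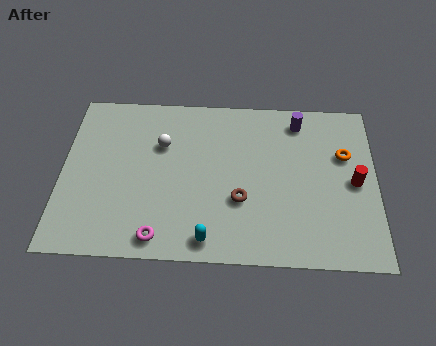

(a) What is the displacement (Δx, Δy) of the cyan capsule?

(-2.0, 0.1)

The cyan capsule was at about (8.1, 0.9) and moved to about (6.1, 1.0).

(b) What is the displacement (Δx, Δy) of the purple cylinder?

(0.1, 0.9)

The purple cylinder was at about (9.7, 6.3) and moved to about (9.8, 7.2).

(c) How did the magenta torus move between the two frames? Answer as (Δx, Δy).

(0.3, -2.0)

From the two frames, the magenta torus sits at roughly (3.8, 3.0) before and (4.1, 1.0) after.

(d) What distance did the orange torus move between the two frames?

2.1

From (11.7, 7.6) to (11.7, 5.5), the orange torus covered √(0.0² + 2.1²) ≈ 2.1 units.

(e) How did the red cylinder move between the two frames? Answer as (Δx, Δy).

(1.4, 0.0)

The red cylinder was at about (10.7, 4.1) and moved to about (12.1, 4.1).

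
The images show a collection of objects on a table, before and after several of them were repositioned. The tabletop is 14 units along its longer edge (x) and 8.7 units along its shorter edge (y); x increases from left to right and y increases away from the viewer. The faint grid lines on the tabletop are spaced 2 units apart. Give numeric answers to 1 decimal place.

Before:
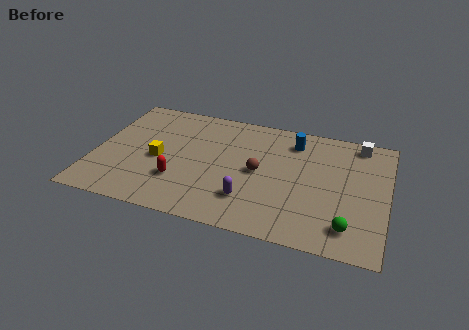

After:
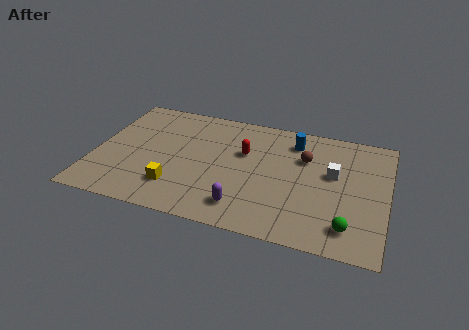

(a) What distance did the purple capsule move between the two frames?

0.6

The purple capsule was near (7.6, 2.2) before and (7.4, 1.6) after, so it travelled √(0.2² + 0.6²) ≈ 0.6 units.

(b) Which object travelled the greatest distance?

the red capsule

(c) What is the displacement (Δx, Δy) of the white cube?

(-1.1, -2.6)

From the two frames, the white cube sits at roughly (12.5, 7.7) before and (11.4, 5.1) after.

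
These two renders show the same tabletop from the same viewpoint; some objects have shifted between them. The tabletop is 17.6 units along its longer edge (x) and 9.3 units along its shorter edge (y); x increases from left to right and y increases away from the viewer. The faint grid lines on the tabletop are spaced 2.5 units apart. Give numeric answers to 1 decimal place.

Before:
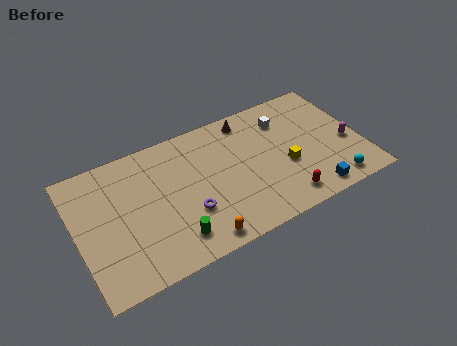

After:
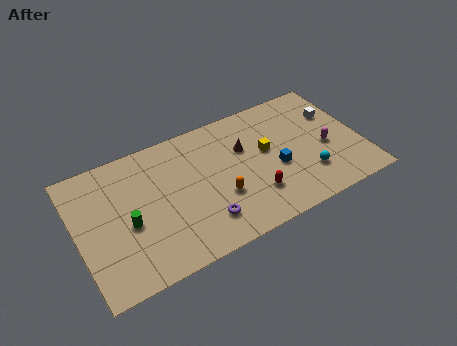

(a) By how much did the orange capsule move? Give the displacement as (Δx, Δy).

(1.7, 2.3)

The orange capsule started near (6.9, 1.0) and ended near (8.6, 3.3).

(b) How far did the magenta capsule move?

1.3

The magenta capsule moved from about (16.7, 3.8) to (15.4, 4.0), a distance of √(1.3² + 0.2²) ≈ 1.3.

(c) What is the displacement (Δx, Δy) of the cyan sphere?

(-1.4, 1.3)

The cyan sphere started near (15.4, 1.2) and ended near (14.0, 2.5).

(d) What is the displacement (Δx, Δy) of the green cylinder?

(-2.5, 2.2)

From the two frames, the green cylinder sits at roughly (5.5, 1.8) before and (3.0, 4.0) after.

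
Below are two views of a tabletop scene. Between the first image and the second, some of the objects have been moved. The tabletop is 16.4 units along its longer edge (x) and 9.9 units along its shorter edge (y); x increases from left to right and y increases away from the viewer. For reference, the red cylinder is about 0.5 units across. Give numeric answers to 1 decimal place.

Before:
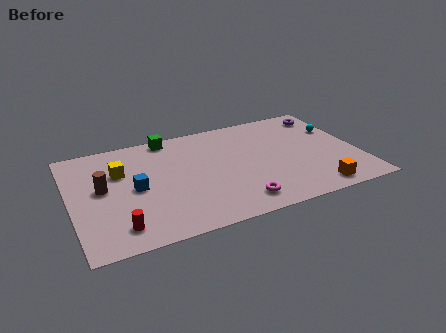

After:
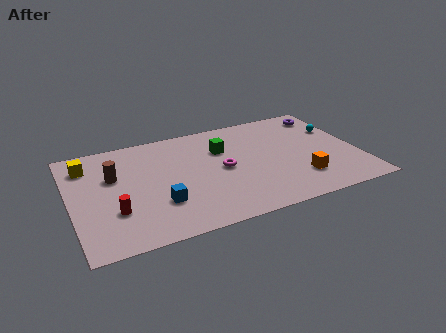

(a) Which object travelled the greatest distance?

the green cube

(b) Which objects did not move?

the cyan sphere and the purple torus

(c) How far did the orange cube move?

1.5

From (13.5, 1.2) to (12.8, 2.5), the orange cube covered √(0.7² + 1.3²) ≈ 1.5 units.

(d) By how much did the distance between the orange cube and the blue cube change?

-2.5

The distance was about 10.5 in the first image and 8.0 in the second, so they moved 2.5 units closer together.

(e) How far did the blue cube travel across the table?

2.2

The blue cube was near (3.6, 4.8) before and (4.8, 3.0) after, so it travelled √(1.2² + 1.8²) ≈ 2.2 units.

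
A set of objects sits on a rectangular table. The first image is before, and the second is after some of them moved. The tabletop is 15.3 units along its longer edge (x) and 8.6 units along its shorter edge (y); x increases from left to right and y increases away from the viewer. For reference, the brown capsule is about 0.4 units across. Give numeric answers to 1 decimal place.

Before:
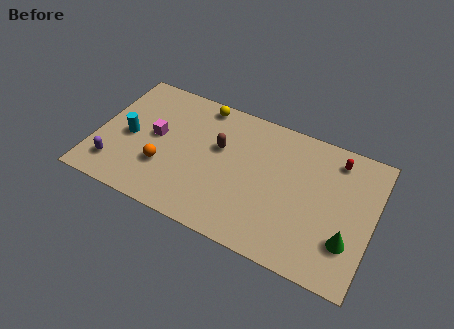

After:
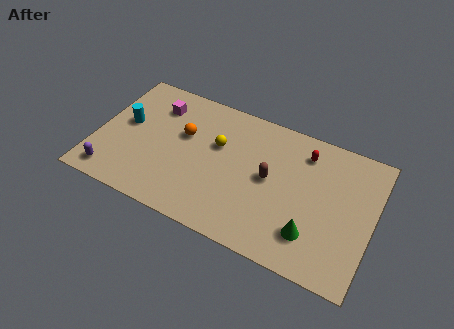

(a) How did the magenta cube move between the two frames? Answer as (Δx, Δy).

(-0.2, 2.0)

The magenta cube started near (3.2, 4.6) and ended near (3.0, 6.6).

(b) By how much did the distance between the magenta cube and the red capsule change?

-1.8

The distance was about 10.1 in the first image and 8.3 in the second, so they moved 1.8 units closer together.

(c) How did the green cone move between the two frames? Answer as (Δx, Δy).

(-1.9, -0.4)

From the two frames, the green cone sits at roughly (14.1, 2.5) before and (12.2, 2.1) after.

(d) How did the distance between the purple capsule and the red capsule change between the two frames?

-1.3

The distance was about 12.9 in the first image and 11.6 in the second, so they moved 1.3 units closer together.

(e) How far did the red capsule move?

1.7

The red capsule moved from about (13.0, 7.2) to (11.3, 6.9), a distance of √(1.7² + 0.3²) ≈ 1.7.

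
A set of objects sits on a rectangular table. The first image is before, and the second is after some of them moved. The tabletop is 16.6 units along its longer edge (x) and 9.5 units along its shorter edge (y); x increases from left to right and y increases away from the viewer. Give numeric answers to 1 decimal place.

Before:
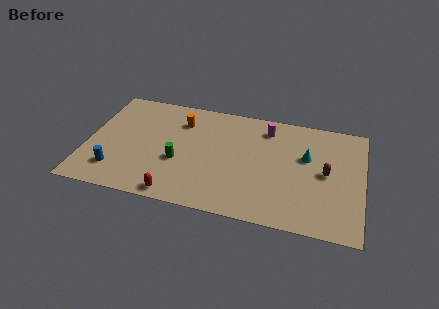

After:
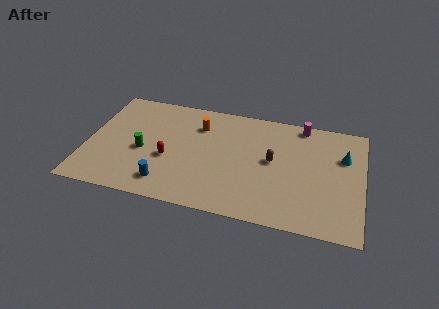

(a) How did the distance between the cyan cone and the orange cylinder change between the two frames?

+1.0

The distance was about 7.8 in the first image and 8.8 in the second, so they moved 1.0 units further apart.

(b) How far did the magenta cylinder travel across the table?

2.2

From (10.7, 7.8) to (12.8, 8.6), the magenta cylinder covered √(2.1² + 0.8²) ≈ 2.2 units.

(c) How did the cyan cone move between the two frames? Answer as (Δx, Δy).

(2.2, 0.5)

The cyan cone was at about (13.2, 5.9) and moved to about (15.4, 6.4).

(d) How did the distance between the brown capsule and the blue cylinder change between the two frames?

-5.7

Before: roughly 12.8 units apart; after: 7.1. That's 5.7 units closer together.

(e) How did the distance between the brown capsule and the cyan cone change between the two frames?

+2.8

The distance was about 1.6 in the first image and 4.4 in the second, so they moved 2.8 units further apart.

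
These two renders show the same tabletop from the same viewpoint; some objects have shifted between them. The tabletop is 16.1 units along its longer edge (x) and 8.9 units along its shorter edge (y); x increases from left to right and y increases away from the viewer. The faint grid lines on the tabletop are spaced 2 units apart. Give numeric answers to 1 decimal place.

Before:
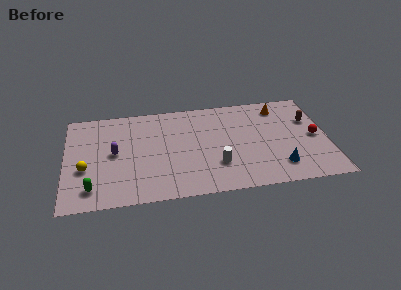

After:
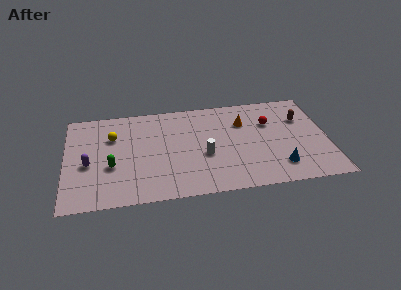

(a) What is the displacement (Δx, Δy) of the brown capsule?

(-0.5, 0.2)

From the two frames, the brown capsule sits at roughly (15.1, 5.9) before and (14.6, 6.1) after.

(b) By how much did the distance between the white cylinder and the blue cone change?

+0.9

Before: roughly 3.9 units apart; after: 4.8. That's 0.9 units further apart.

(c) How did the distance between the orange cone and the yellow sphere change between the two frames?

-4.6

They were about 12.7 units apart before and 8.1 after — 4.6 units closer together.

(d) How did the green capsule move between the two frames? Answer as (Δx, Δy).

(1.2, 1.8)

The green capsule started near (1.6, 1.6) and ended near (2.8, 3.4).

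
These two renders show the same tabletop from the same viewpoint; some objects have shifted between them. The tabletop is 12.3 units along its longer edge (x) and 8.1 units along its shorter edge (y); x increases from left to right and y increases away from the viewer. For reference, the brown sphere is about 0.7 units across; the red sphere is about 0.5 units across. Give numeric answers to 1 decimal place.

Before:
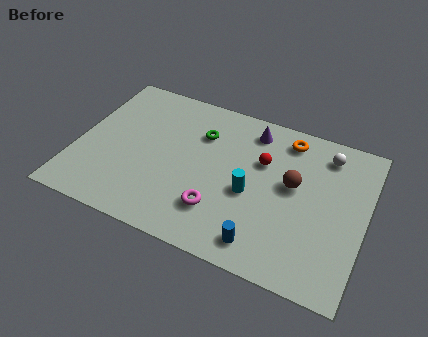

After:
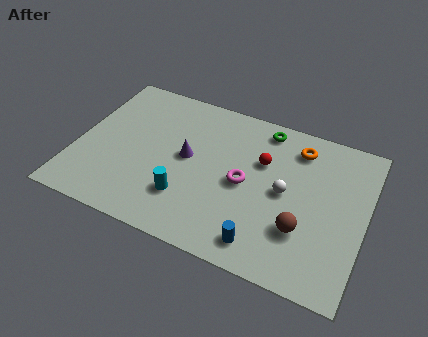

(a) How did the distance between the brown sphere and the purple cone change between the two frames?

+2.4

Before: roughly 3.0 units apart; after: 5.4. That's 2.4 units further apart.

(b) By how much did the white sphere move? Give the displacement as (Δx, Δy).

(-1.5, -2.6)

The white sphere was at about (10.4, 6.7) and moved to about (8.9, 4.1).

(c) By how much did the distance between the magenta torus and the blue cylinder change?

+0.7

The distance was about 2.2 in the first image and 2.9 in the second, so they moved 0.7 units further apart.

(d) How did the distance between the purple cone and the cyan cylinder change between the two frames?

-1.2

They were about 3.3 units apart before and 2.1 after — 1.2 units closer together.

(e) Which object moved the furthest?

the purple cone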